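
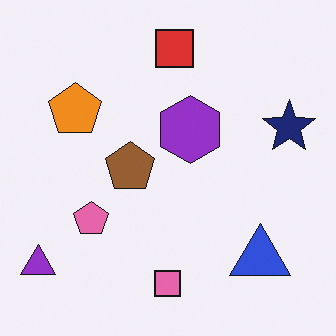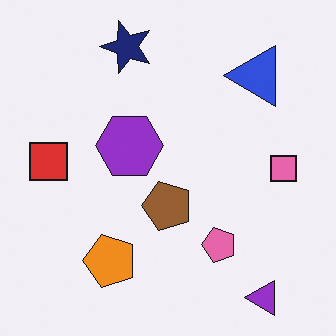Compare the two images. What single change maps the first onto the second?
It was rotated 90° counter-clockwise.

The purple triangle sits in the bottom-left of the first image and the bottom-right of the second — consistent with a whole-image 90° counter-clockwise rotation.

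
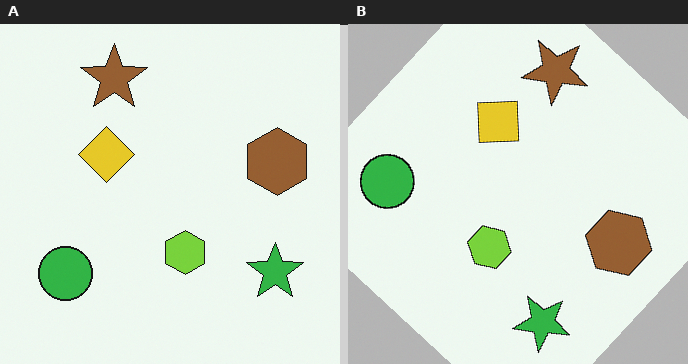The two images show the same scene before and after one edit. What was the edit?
It was rotated clockwise by a large amount — several tens of degrees.

Every shape is tilted by the same angle and the image corners show triangular fill wedges — a whole-image rotation by a non-right angle.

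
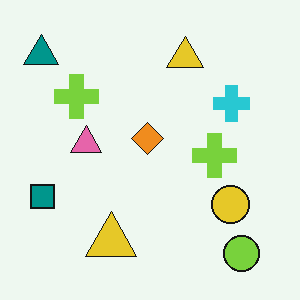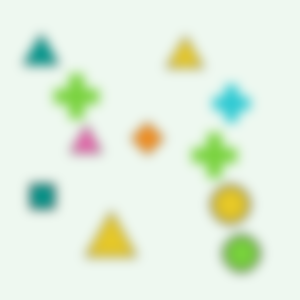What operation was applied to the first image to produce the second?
The transformation is: strongly gaussian-blurred.

Shape edges and outlines are uniformly softened across the whole image.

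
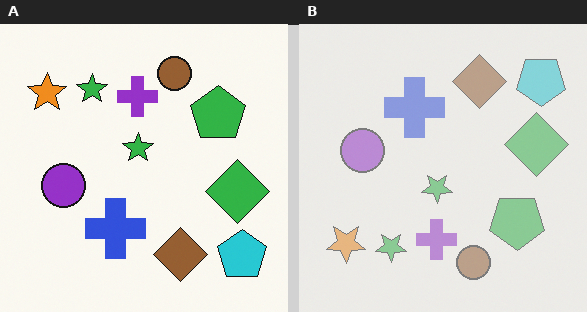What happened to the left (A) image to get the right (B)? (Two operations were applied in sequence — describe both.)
The transformation is: washed out (contrast reduced), then flipped vertically (top ↔ bottom).

Tones are pushed toward mid-grey across the whole image — a global contrast change. The brown circle is in the top of the left (A) image and the bottom of the right (B) — shapes on opposite sides of the horizontal midline have swapped in a mirror flip.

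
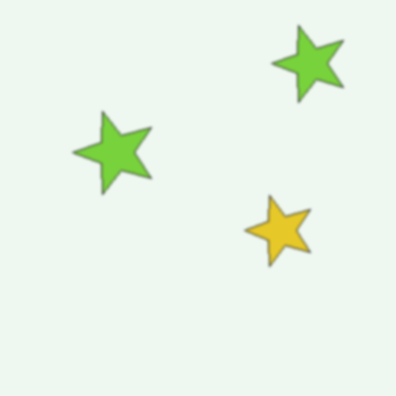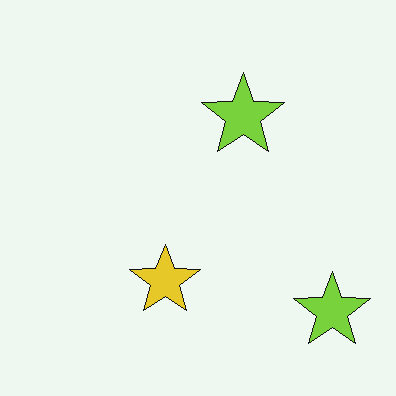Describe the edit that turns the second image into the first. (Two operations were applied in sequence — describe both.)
This is the original image rotated 90° counter-clockwise, then given a subtle gaussian blur.

The yellow star sits in the bottom of the second image and the right of the first — consistent with a whole-image 90° counter-clockwise rotation. Shape edges and outlines are uniformly softened across the whole image.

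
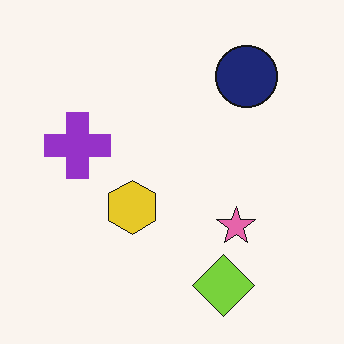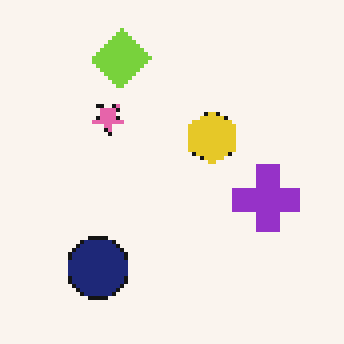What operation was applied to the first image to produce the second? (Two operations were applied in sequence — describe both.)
The image was mildly pixelated, then rotated 180°.

Shapes are reduced to large square blocks; fine edges and outlines are lost — a downscale-then-upscale (mosaic) effect. The lime diamond sits in the bottom of the first image and the top of the second — consistent with a whole-image 180° rotation.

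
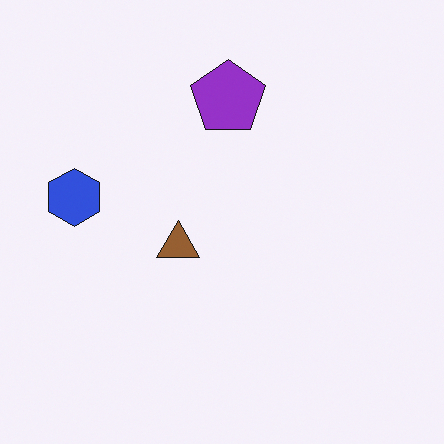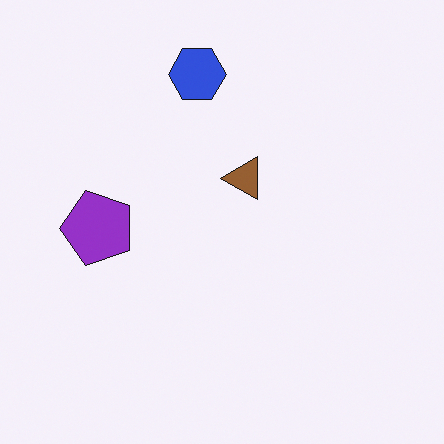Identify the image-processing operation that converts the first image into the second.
The image was transposed (reflected across the top-left ↔ bottom-right diagonal).

Shapes have swapped their row and column positions — what was in the top-right is now in the bottom-left — a diagonal reflection.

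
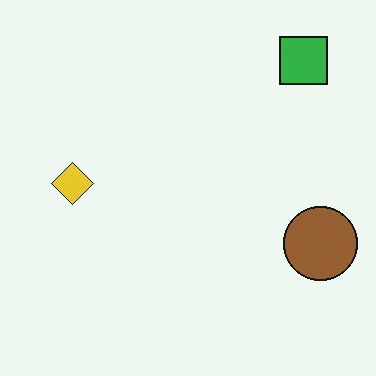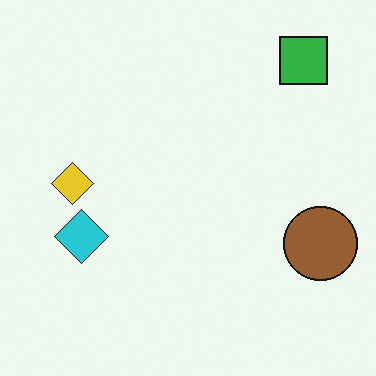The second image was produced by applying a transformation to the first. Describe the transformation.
It was overlaid with an additional cyan diamond.

A cyan diamond appears in the second image that is absent from the first.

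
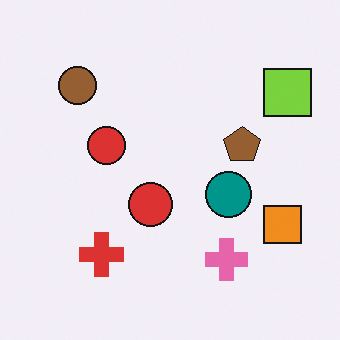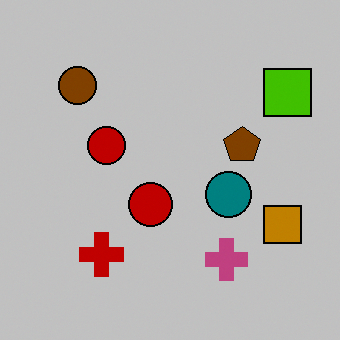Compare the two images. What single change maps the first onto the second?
Aggressively posterized.

Each flat color has snapped to a coarser quantized level — most visibly, the near-white background has dropped to a flat grey.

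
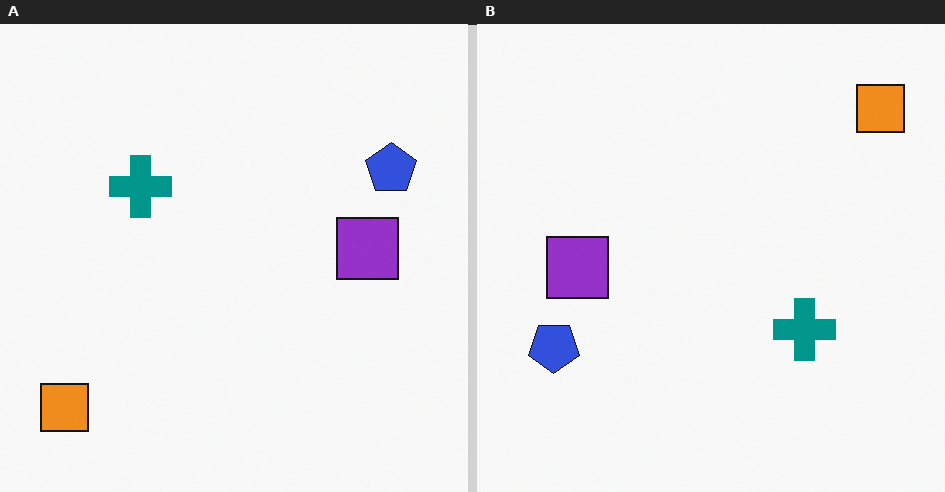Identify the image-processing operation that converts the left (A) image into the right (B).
The image was rotated 180°.

The orange square sits in the bottom-left of the left (A) image and the top-right of the right (B) — consistent with a whole-image 180° rotation.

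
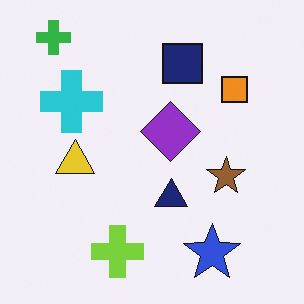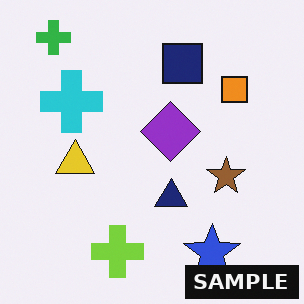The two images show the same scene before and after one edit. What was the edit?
This is the original image watermarked with the text "SAMPLE" in the lower-right corner.

A dark label reading "SAMPLE" appears in the lower-right corner.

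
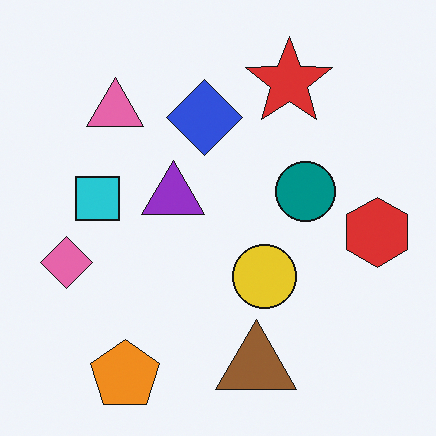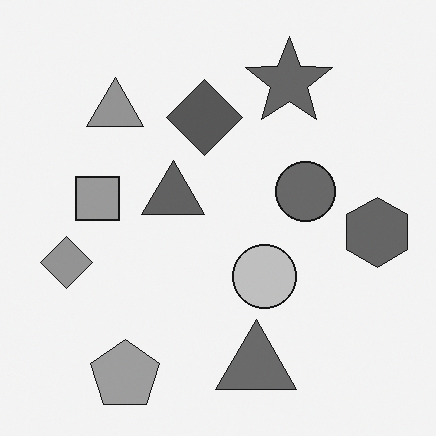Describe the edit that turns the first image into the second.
It was converted to grayscale.

All color is removed — every shape is now a shade of grey.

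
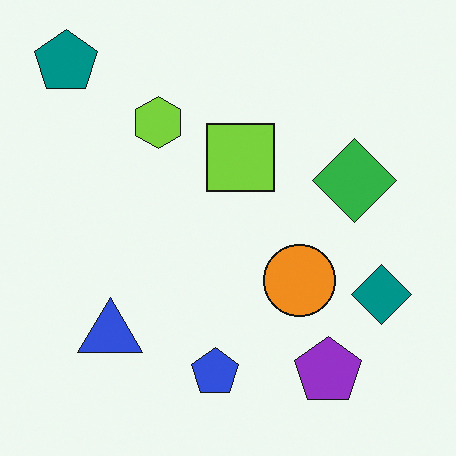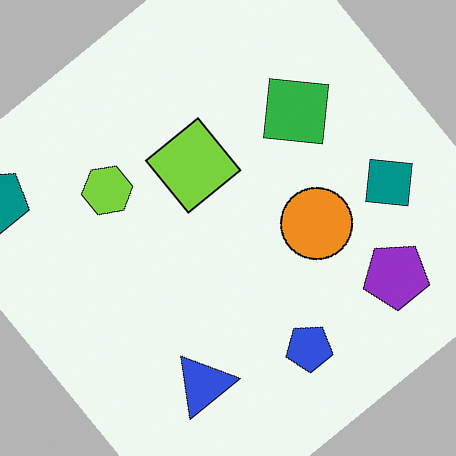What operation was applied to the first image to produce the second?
The transformation is: rotated counter-clockwise by a large amount — several tens of degrees.

Every shape is tilted by the same angle and the image corners show triangular fill wedges — a whole-image rotation by a non-right angle.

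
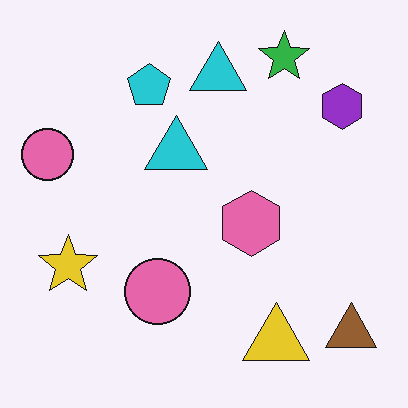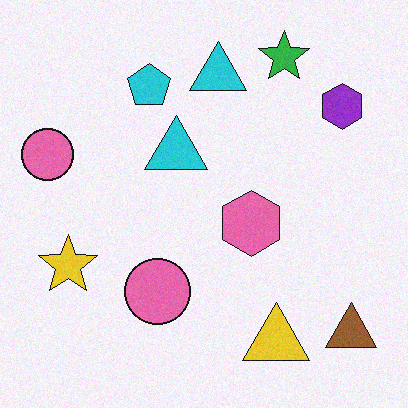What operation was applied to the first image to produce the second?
It was degraded with subtle gaussian noise.

Random speckle covers the whole image, including the flat background.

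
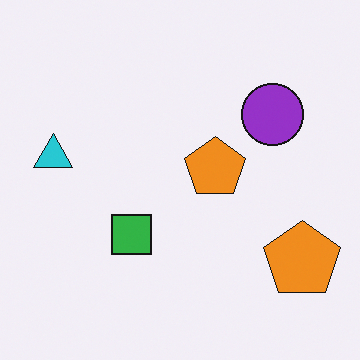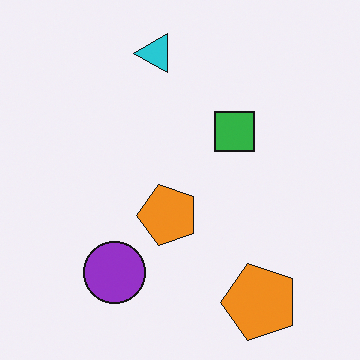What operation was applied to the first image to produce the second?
This is the original image transposed (reflected across the top-left ↔ bottom-right diagonal).

Shapes have swapped their row and column positions — what was in the top-right is now in the bottom-left — a diagonal reflection.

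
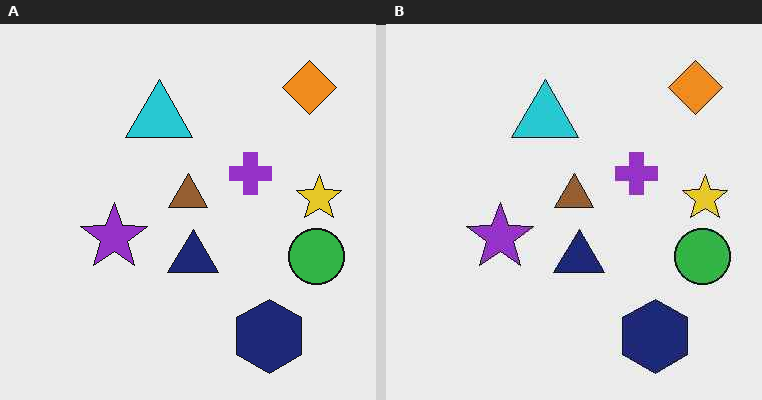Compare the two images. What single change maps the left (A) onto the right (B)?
This is the original image JPEG-compressed with visible artifacts.

Blocky 8×8 compression artifacts appear around shape edges and the flat background shows ringing — characteristic JPEG degradation.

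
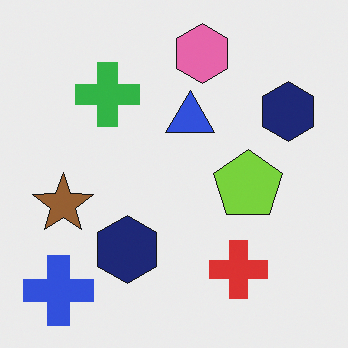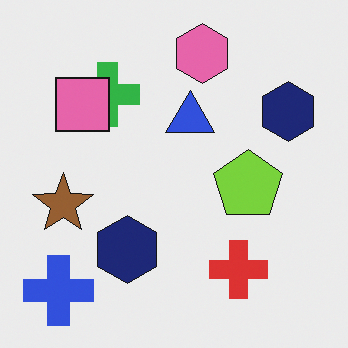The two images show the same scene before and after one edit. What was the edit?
The transformation is: overlaid with an additional pink square.

A pink square appears in the second image that is absent from the first.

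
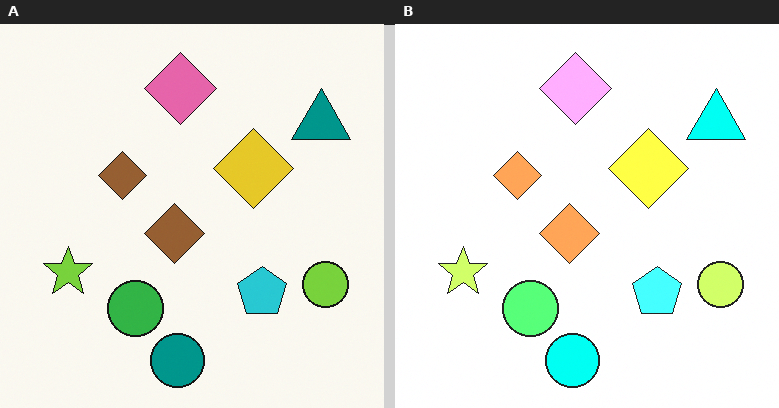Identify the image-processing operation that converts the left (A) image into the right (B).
The image was brightened a lot.

Every pixel — background and shapes alike — is uniformly brightened.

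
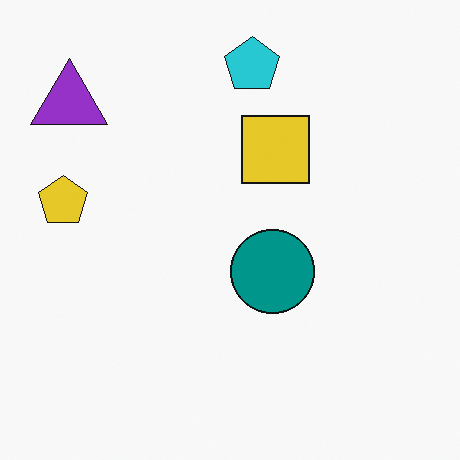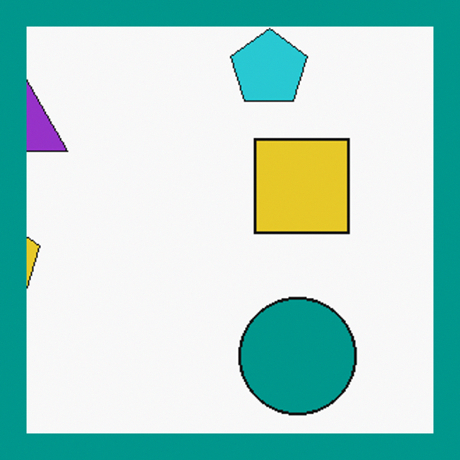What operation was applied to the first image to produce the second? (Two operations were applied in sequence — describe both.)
Cropped slightly and scaled back up, then framed with a teal border.

The visible shapes are larger and the field of view is narrower; shapes near the original edges may be partly or wholly outside the frame — a crop-and-rescale. A solid teal frame runs around the edge of the second image, with the content slightly shrunk inside it.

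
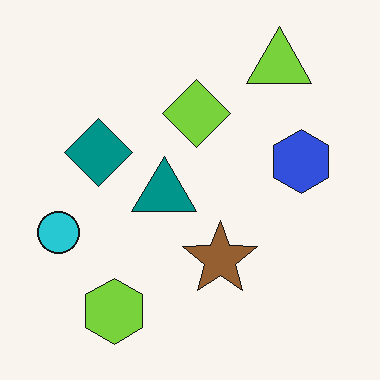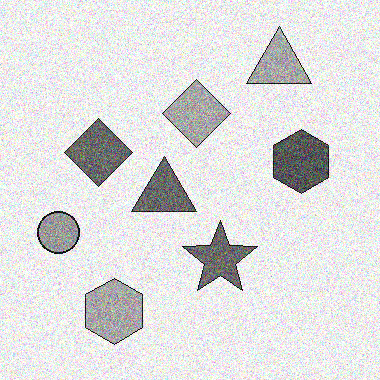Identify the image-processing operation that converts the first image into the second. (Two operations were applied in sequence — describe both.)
The transformation is: converted to grayscale, then degraded with heavy additive noise.

All color is removed — every shape is now a shade of grey. Random speckle covers the whole image, including the flat background.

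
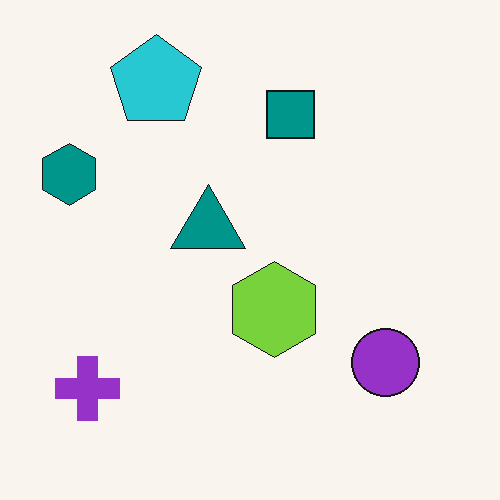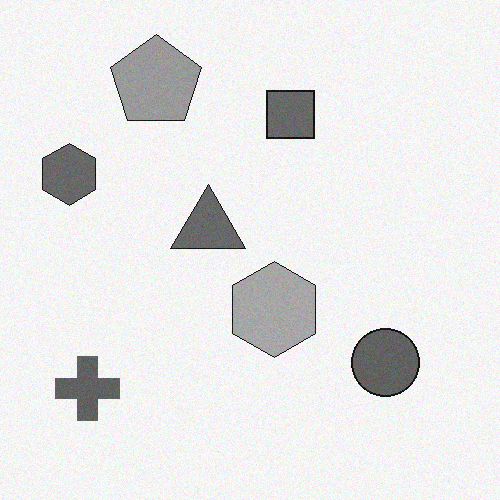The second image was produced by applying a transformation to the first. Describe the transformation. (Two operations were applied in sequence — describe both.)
The image was converted to grayscale, then degraded with light additive noise.

All color is removed — every shape is now a shade of grey. Random speckle covers the whole image, including the flat background.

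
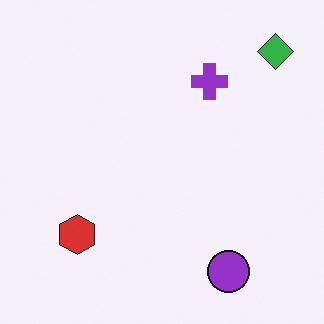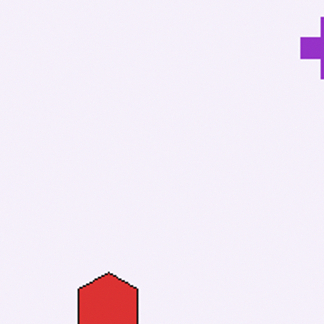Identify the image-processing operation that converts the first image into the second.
This is the original image cropped to a noticeably smaller region and rescaled.

The visible shapes are larger and the field of view is narrower; shapes near the original edges may be partly or wholly outside the frame — a crop-and-rescale.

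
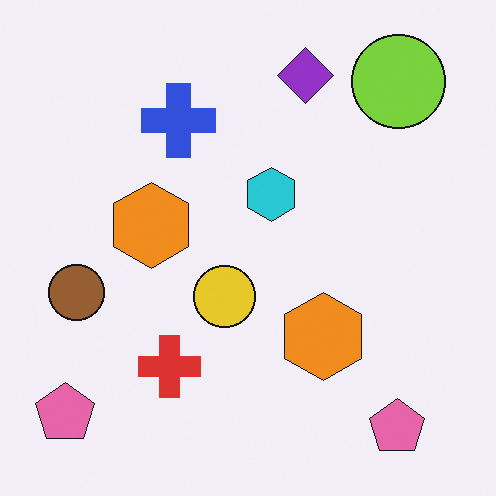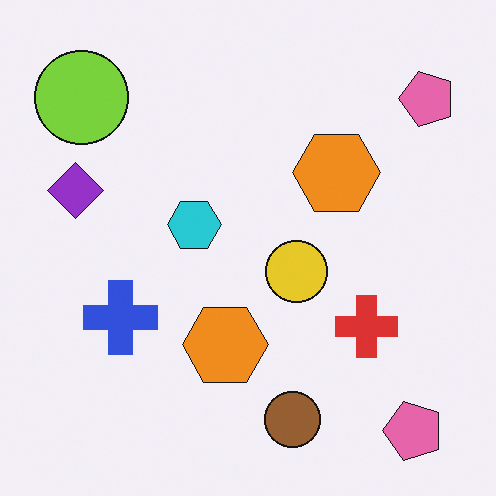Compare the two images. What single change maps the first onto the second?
The image was rotated 90° counter-clockwise.

The lime circle sits in the top-right of the first image and the top-left of the second — consistent with a whole-image 90° counter-clockwise rotation.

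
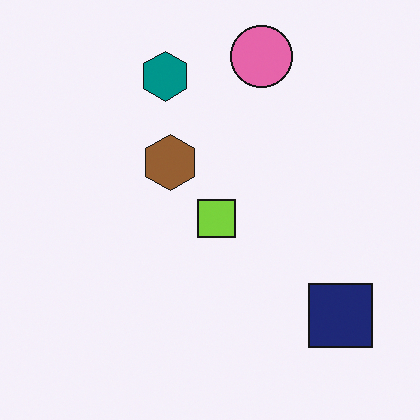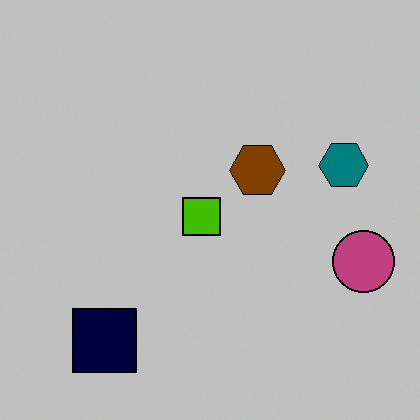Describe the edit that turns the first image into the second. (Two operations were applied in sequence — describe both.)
This is the original image rotated 90° clockwise, then heavily posterized to just a handful of flat colors.

The navy square sits in the bottom-right of the first image and the bottom-left of the second — consistent with a whole-image 90° clockwise rotation. Each flat color has snapped to a coarser quantized level — most visibly, the near-white background has dropped to a flat grey.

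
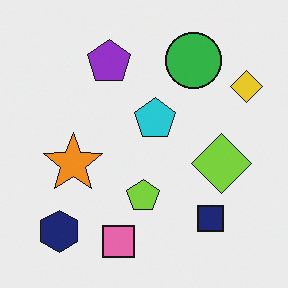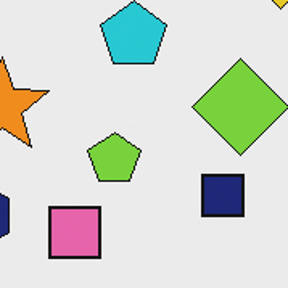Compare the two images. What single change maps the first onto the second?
The transformation is: cropped to a modestly smaller region and rescaled.

The visible shapes are larger and the field of view is narrower; shapes near the original edges may be partly or wholly outside the frame — a crop-and-rescale.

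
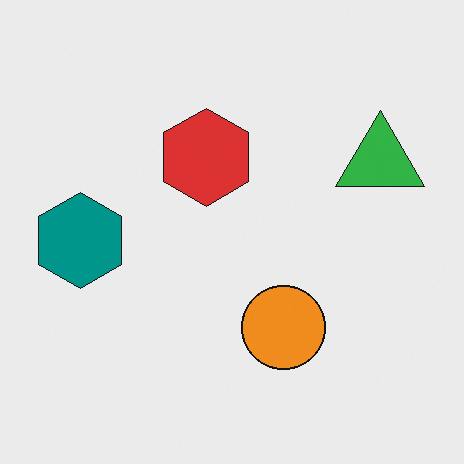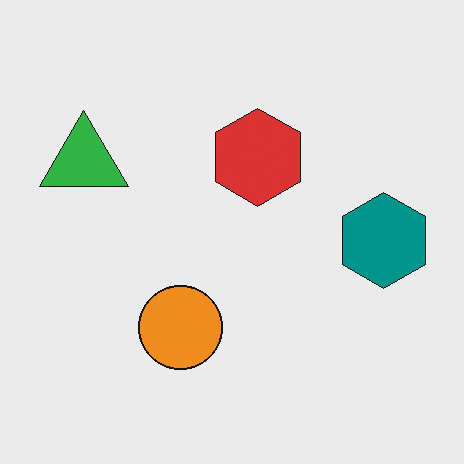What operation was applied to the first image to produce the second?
The second image is the first flipped horizontally (left ↔ right).

The teal hexagon is in the left of the first image and the right of the second — shapes on opposite sides of the vertical midline have swapped in a mirror flip.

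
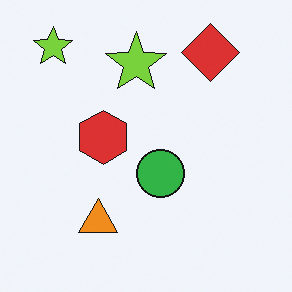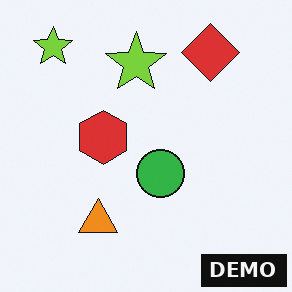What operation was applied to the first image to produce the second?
This is the original image watermarked with the text "DEMO" in the lower-right corner.

A dark label reading "DEMO" appears in the lower-right corner.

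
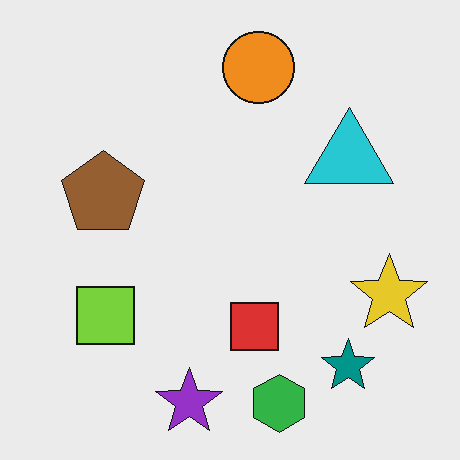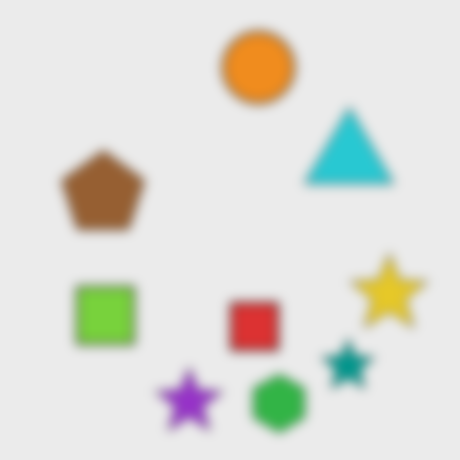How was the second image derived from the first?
It was heavily blurred.

Shape edges and outlines are uniformly softened across the whole image.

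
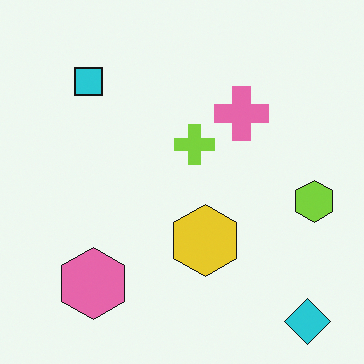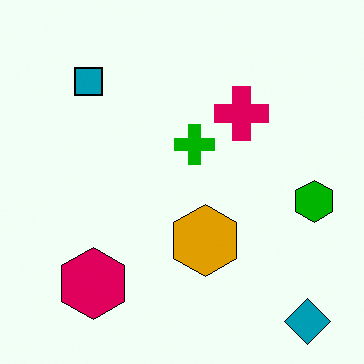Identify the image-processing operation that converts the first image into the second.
This is the original image given much higher contrast.

Tones are pushed away from mid-grey across the whole image — a global contrast change.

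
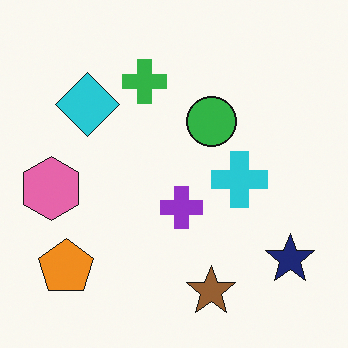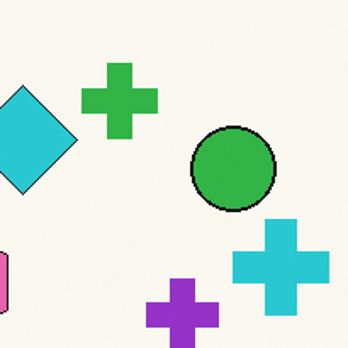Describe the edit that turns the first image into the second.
The image was cropped to a noticeably smaller region and rescaled.

The visible shapes are larger and the field of view is narrower; shapes near the original edges may be partly or wholly outside the frame — a crop-and-rescale.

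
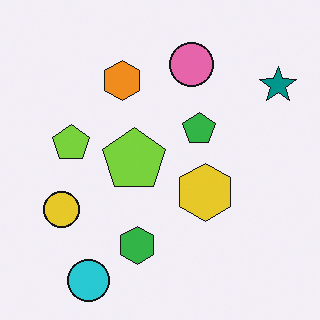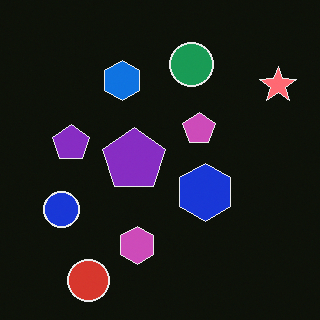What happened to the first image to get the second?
It was color-inverted (negative).

The light background has become dark and every shape's color is its complement — a photographic negative.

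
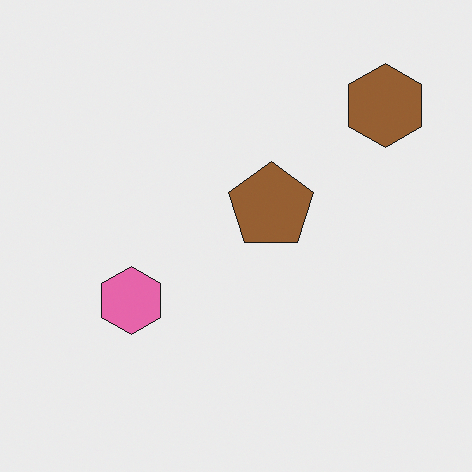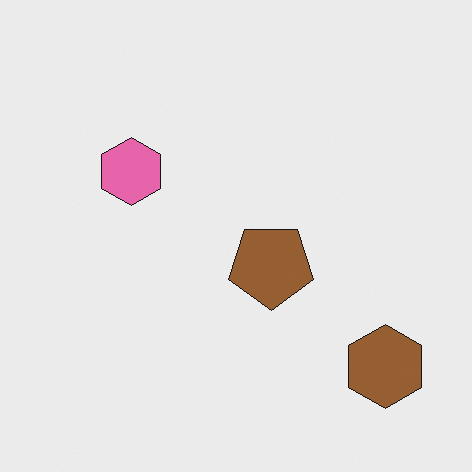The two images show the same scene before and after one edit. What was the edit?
The second image is the first flipped vertically (top ↔ bottom).

The brown hexagon is in the top-right of the first image and the bottom-right of the second — shapes on opposite sides of the horizontal midline have swapped in a mirror flip.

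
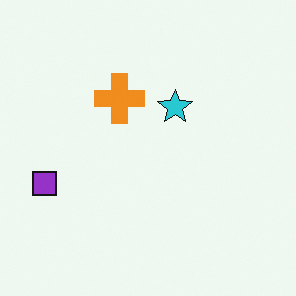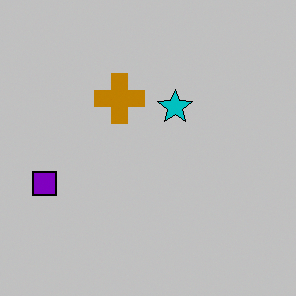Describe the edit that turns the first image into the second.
The image was aggressively posterized.

Each flat color has snapped to a coarser quantized level — most visibly, the near-white background has dropped to a flat grey.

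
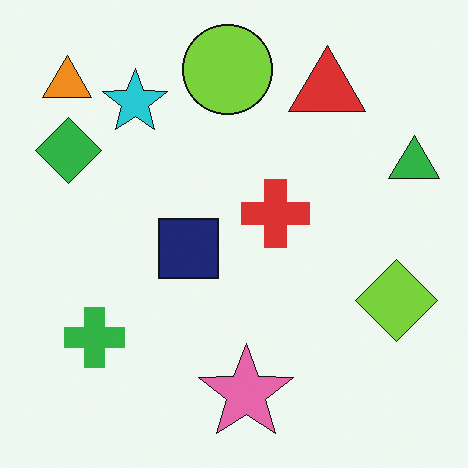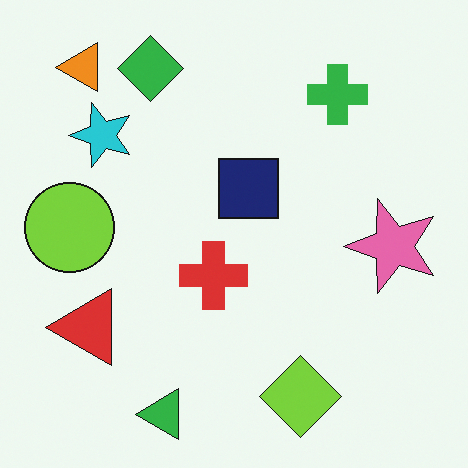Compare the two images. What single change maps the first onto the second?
Transposed (reflected across the top-left ↔ bottom-right diagonal).

Shapes have swapped their row and column positions — what was in the top-right is now in the bottom-left — a diagonal reflection.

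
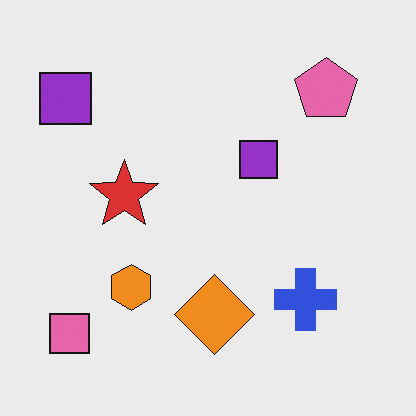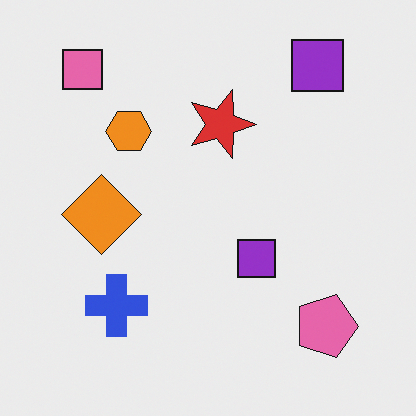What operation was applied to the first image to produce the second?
Rotated 90° clockwise.

The pink square sits in the bottom-left of the first image and the top-left of the second — consistent with a whole-image 90° clockwise rotation.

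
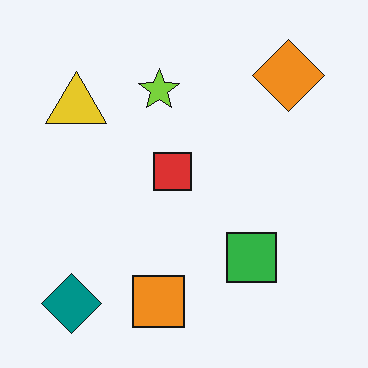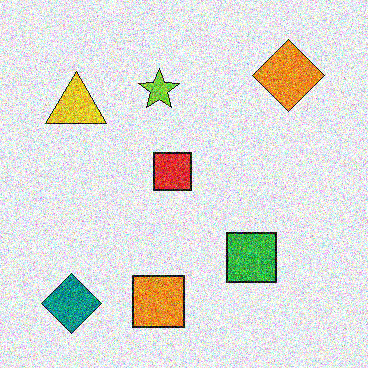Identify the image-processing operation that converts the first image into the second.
The second image is the first degraded with heavy additive noise.

Random speckle covers the whole image, including the flat background.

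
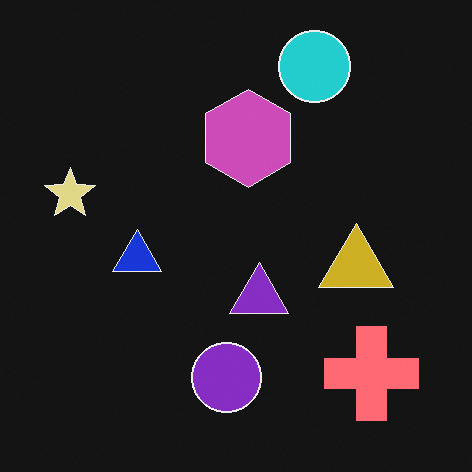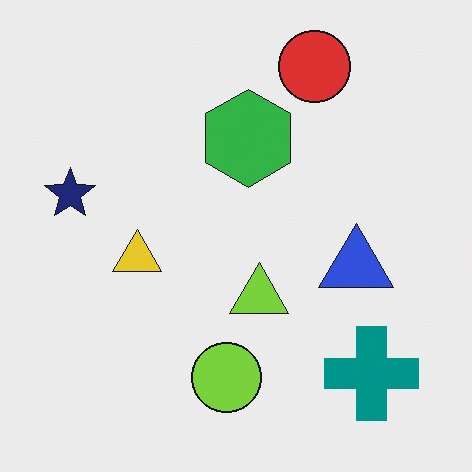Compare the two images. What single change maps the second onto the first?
This is the original image color-inverted (negative).

The light background has become dark and every shape's color is its complement — a photographic negative.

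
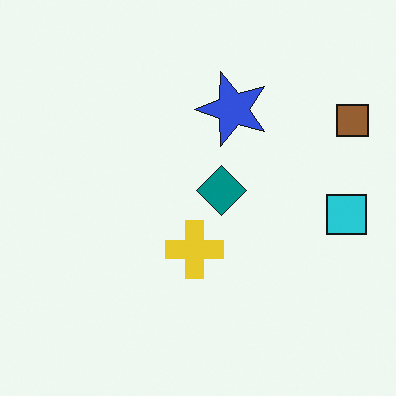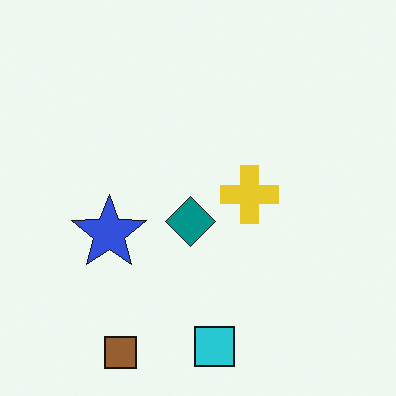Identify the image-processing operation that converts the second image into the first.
It was transposed (reflected across the top-left ↔ bottom-right diagonal).

Shapes have swapped their row and column positions — what was in the top-right is now in the bottom-left — a diagonal reflection.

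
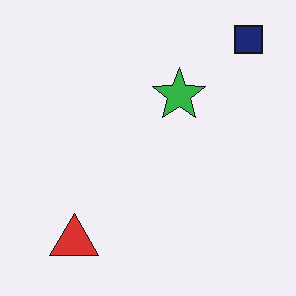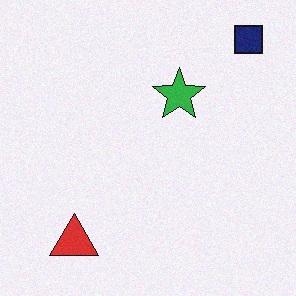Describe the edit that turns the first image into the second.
The transformation is: degraded with light additive noise.

Random speckle covers the whole image, including the flat background.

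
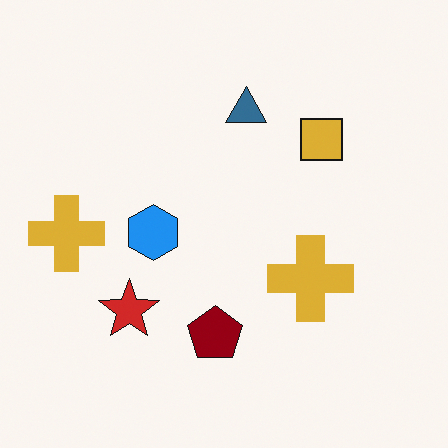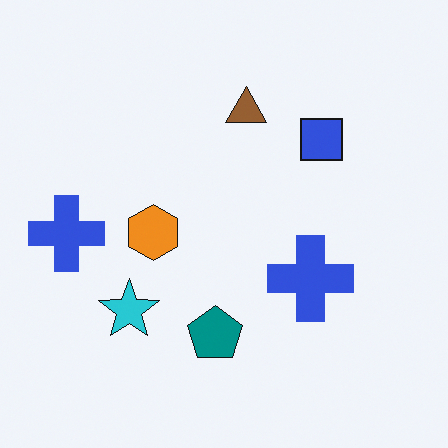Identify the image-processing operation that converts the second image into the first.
Hue-shifted by a large amount.

Every shape's color has rotated by the same amount around the hue wheel — a uniform hue shift.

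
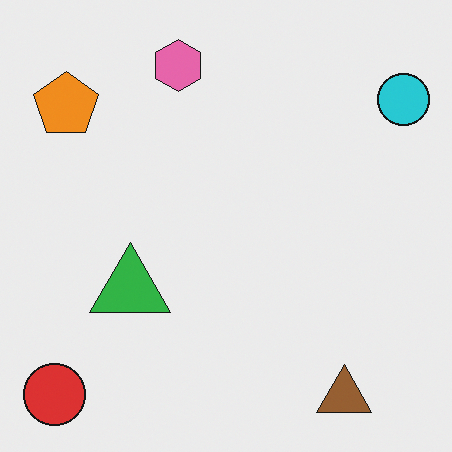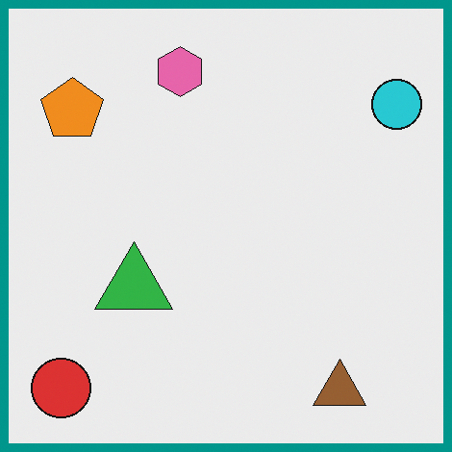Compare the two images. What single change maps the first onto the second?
The second image is the first framed with a teal border.

A solid teal frame runs around the edge of the second image, with the content slightly shrunk inside it.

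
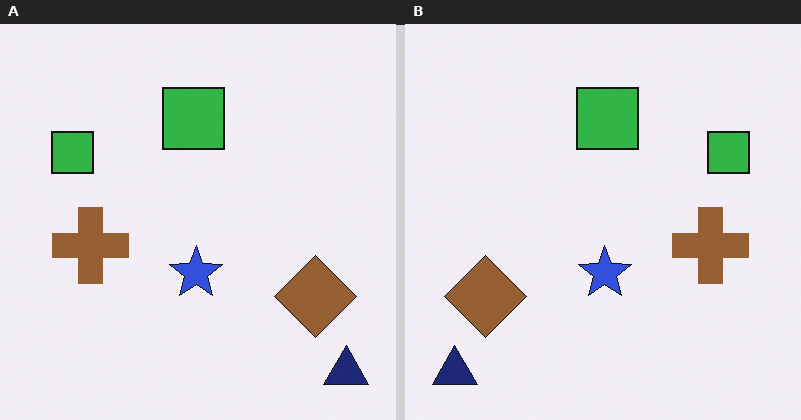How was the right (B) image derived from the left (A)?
Flipped horizontally (left ↔ right).

The navy triangle is in the bottom-right of the left (A) image and the bottom-left of the right (B) — shapes on opposite sides of the vertical midline have swapped in a mirror flip.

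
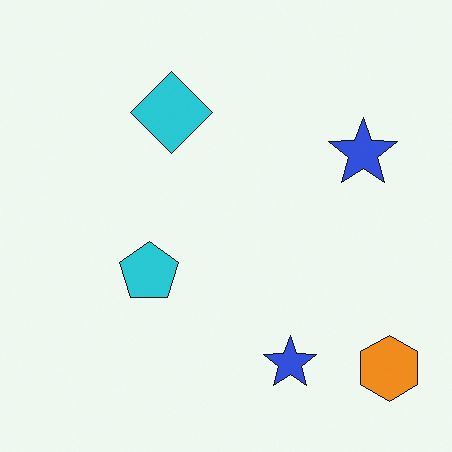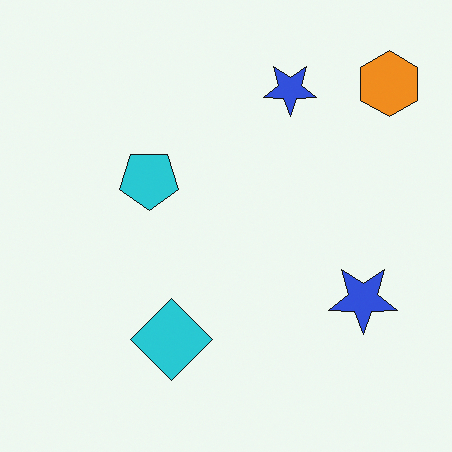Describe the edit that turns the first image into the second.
Flipped vertically (top ↔ bottom).

The orange hexagon is in the bottom-right of the first image and the top-right of the second — shapes on opposite sides of the horizontal midline have swapped in a mirror flip.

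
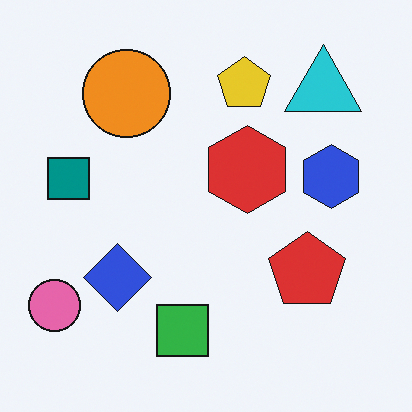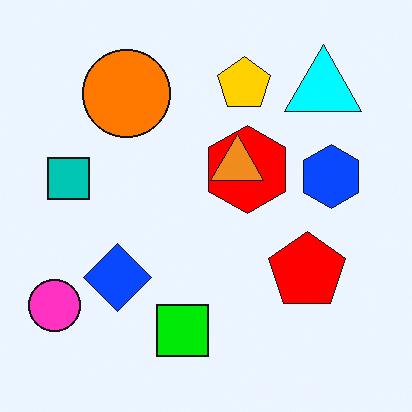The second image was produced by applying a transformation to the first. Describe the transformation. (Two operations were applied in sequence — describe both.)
The second image is the first heavily oversaturated, then overlaid with an additional orange triangle.

All colors are more vivid — a global saturation change. An orange triangle appears in the second image that is absent from the first.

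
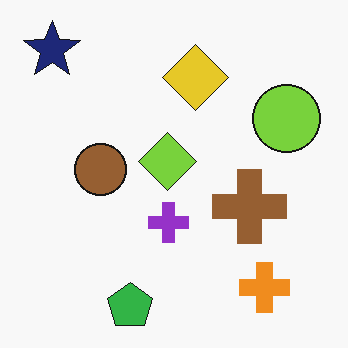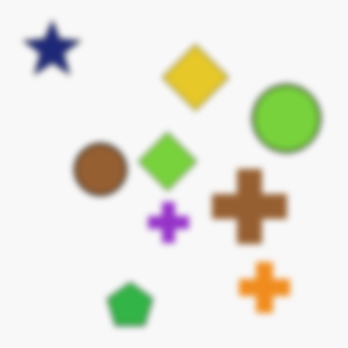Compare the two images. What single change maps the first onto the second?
The second image is the first moderately blurred.

Shape edges and outlines are uniformly softened across the whole image.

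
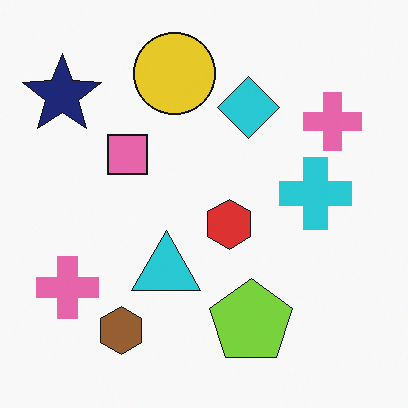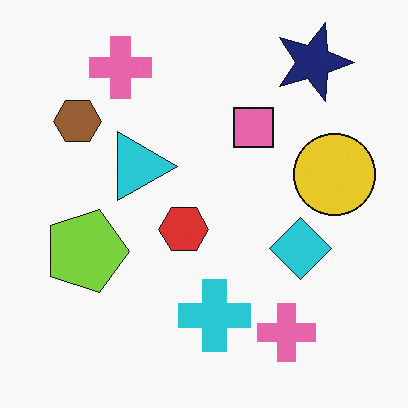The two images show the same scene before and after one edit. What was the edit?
Rotated 90° clockwise.

The navy star sits in the top-left of the first image and the top-right of the second — consistent with a whole-image 90° clockwise rotation.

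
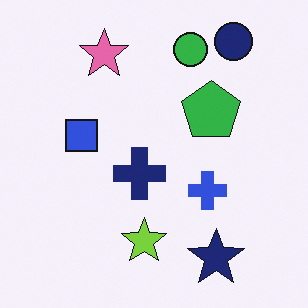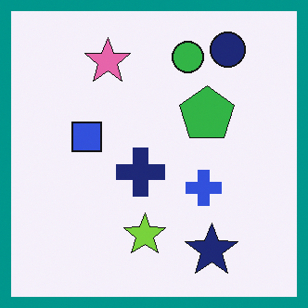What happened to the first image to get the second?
Framed with a teal border.

A solid teal frame runs around the edge of the second image, with the content slightly shrunk inside it.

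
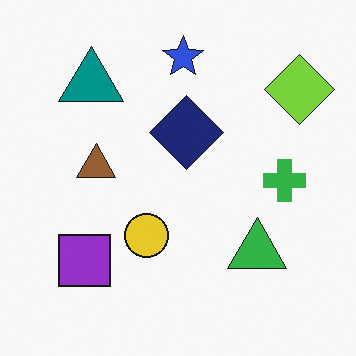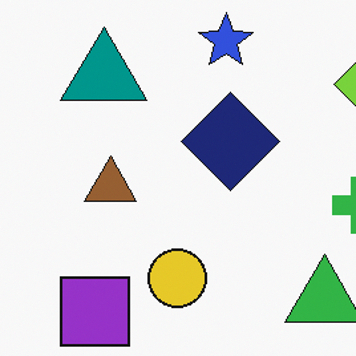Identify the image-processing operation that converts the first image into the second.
The transformation is: cropped to a modestly smaller region and rescaled.

The visible shapes are larger and the field of view is narrower; shapes near the original edges may be partly or wholly outside the frame — a crop-and-rescale.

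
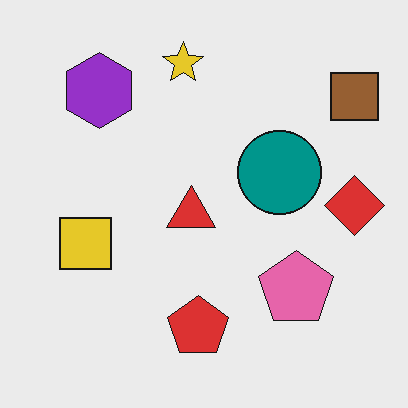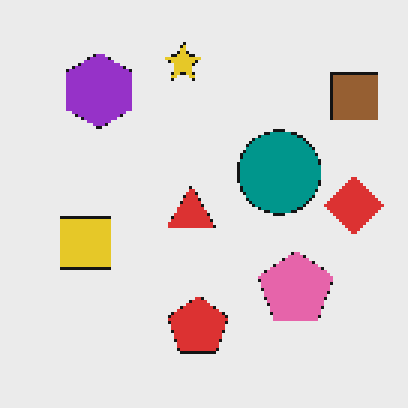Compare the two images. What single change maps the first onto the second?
The image was mildly pixelated.

Shapes are reduced to large square blocks; fine edges and outlines are lost — a downscale-then-upscale (mosaic) effect.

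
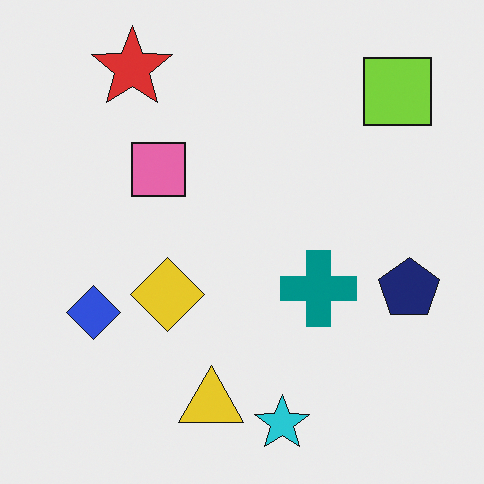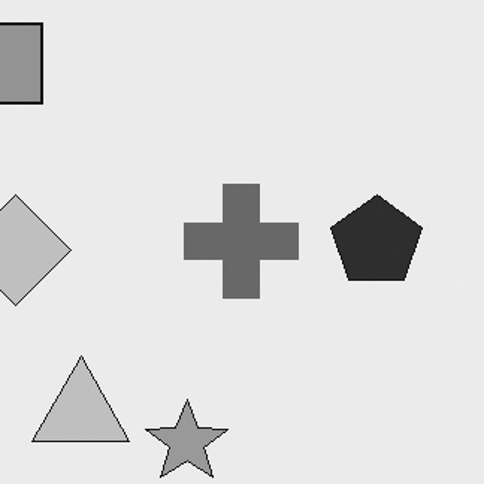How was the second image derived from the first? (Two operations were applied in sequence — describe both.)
The transformation is: converted to grayscale, then cropped slightly and scaled back up.

All color is removed — every shape is now a shade of grey. The visible shapes are larger and the field of view is narrower; shapes near the original edges may be partly or wholly outside the frame — a crop-and-rescale.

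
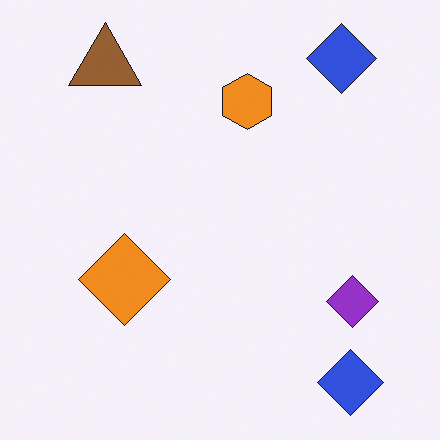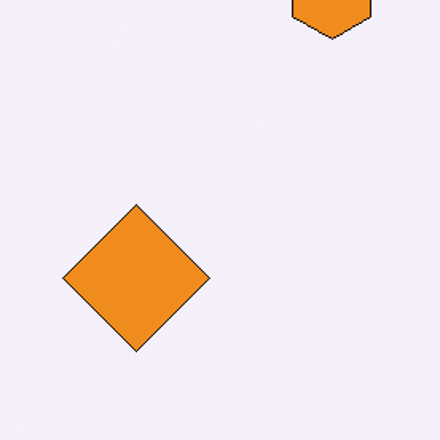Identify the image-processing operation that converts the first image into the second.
Cropped slightly and scaled back up.

The visible shapes are larger and the field of view is narrower; shapes near the original edges may be partly or wholly outside the frame — a crop-and-rescale.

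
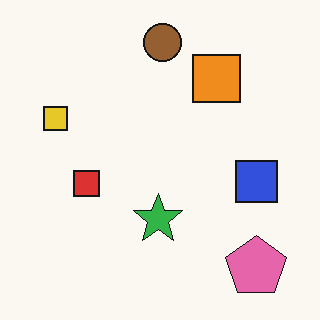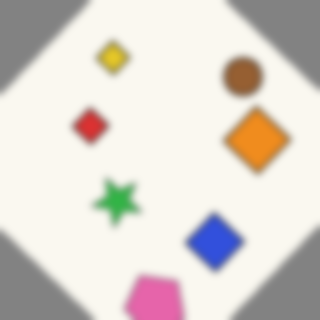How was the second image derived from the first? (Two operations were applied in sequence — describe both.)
It was rotated clockwise by a large amount — several tens of degrees, then noticeably gaussian-blurred.

Every shape is tilted by the same angle and the image corners show triangular fill wedges — a whole-image rotation by a non-right angle. Shape edges and outlines are uniformly softened across the whole image.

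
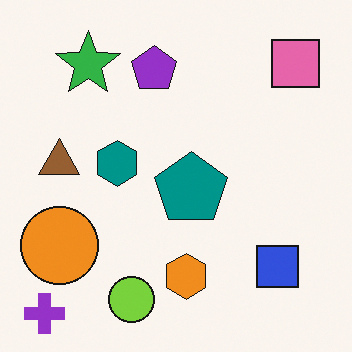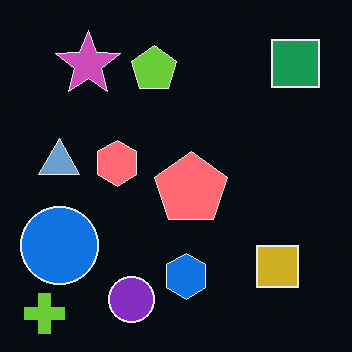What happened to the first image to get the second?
Color-inverted (negative).

The light background has become dark and every shape's color is its complement — a photographic negative.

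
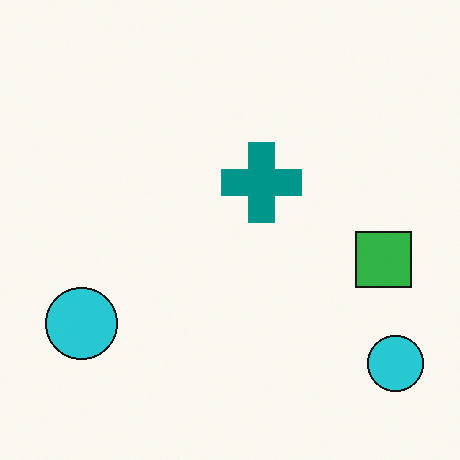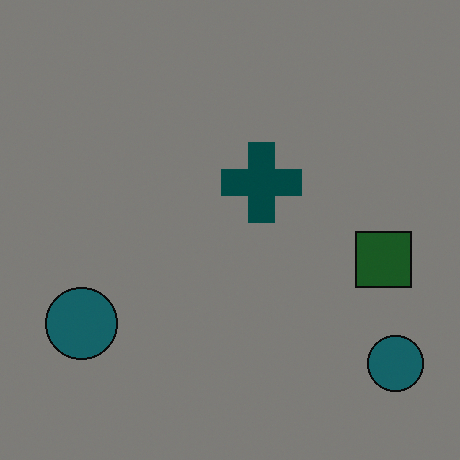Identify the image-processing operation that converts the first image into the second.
This is the original image substantially darkened.

Every pixel — background and shapes alike — is uniformly darkened.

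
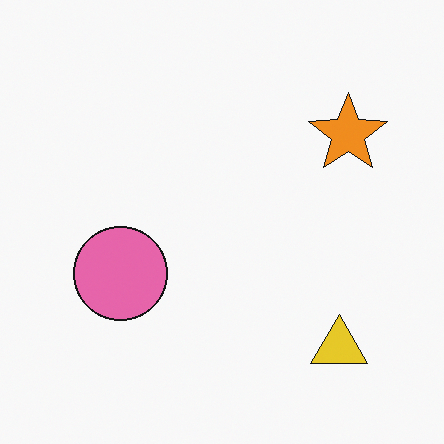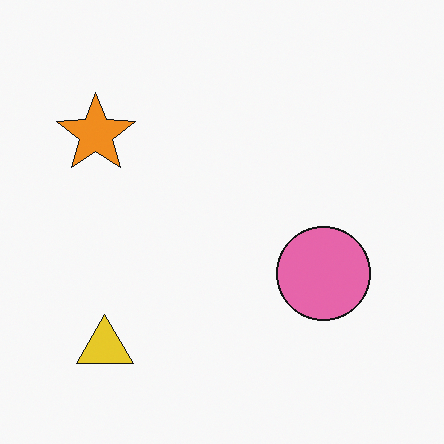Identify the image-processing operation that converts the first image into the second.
The transformation is: flipped horizontally (left ↔ right).

The orange star is in the top-right of the first image and the top-left of the second — shapes on opposite sides of the vertical midline have swapped in a mirror flip.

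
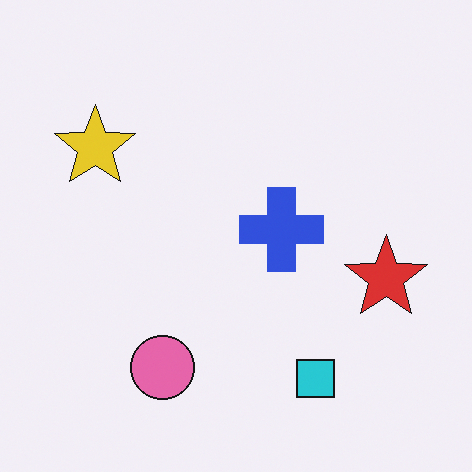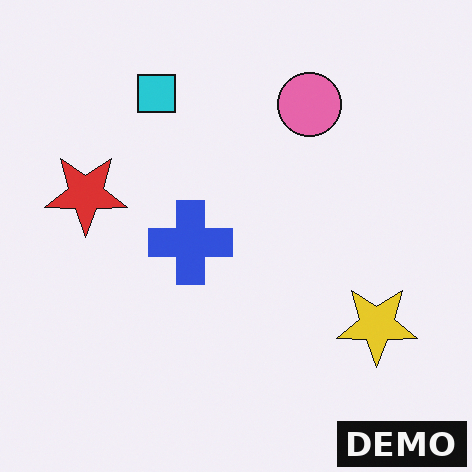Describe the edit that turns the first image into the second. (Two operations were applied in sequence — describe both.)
The second image is the first rotated 180°, then watermarked with the text "DEMO" in the lower-right corner.

The yellow star sits in the top-left of the first image and the bottom-right of the second — consistent with a whole-image 180° rotation. A dark label reading "DEMO" appears in the lower-right corner.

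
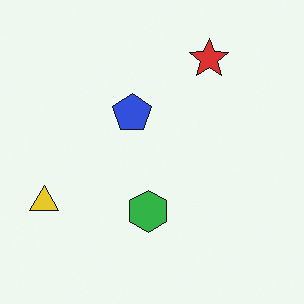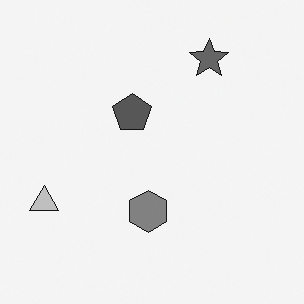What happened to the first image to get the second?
It was converted to grayscale.

All color is removed — every shape is now a shade of grey.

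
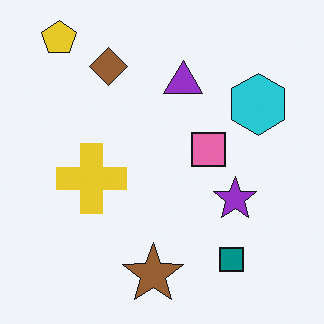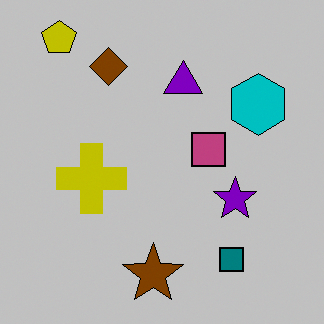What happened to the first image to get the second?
This is the original image heavily posterized to just a handful of flat colors.

Each flat color has snapped to a coarser quantized level — most visibly, the near-white background has dropped to a flat grey.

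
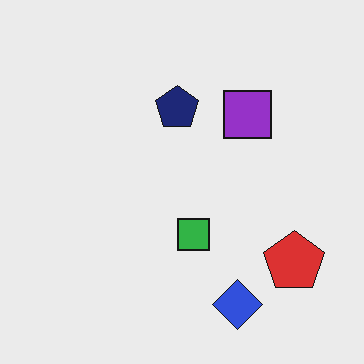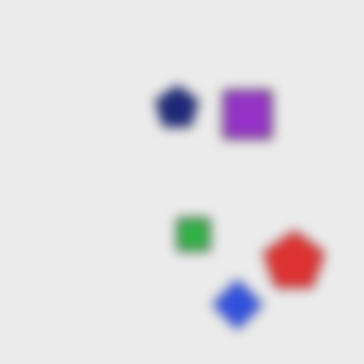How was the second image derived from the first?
The transformation is: heavily blurred.

Shape edges and outlines are uniformly softened across the whole image.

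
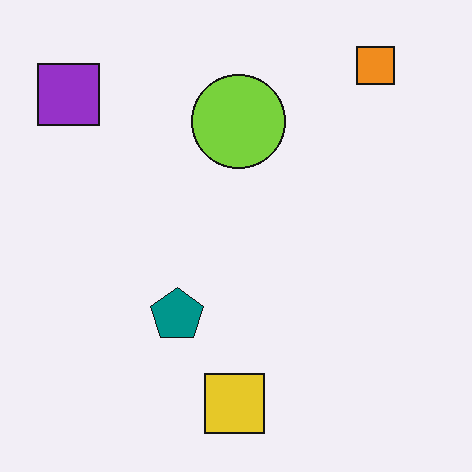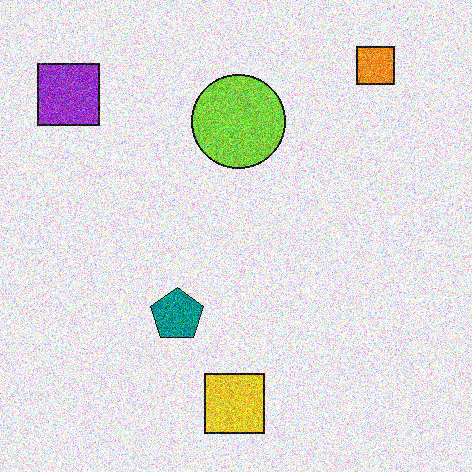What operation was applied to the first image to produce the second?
The second image is the first degraded with a thick layer of grain.

Random speckle covers the whole image, including the flat background.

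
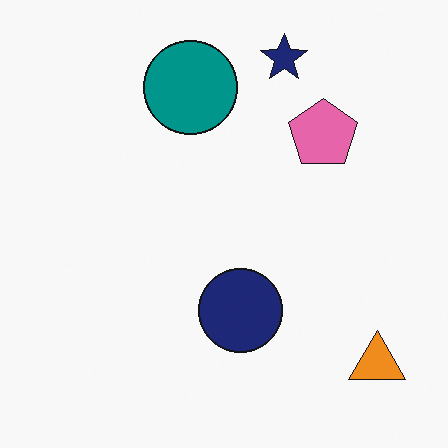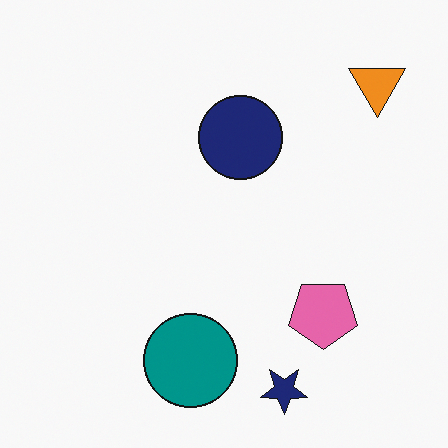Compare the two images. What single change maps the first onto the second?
It was flipped vertically (top ↔ bottom).

The navy star is in the top of the first image and the bottom of the second — shapes on opposite sides of the horizontal midline have swapped in a mirror flip.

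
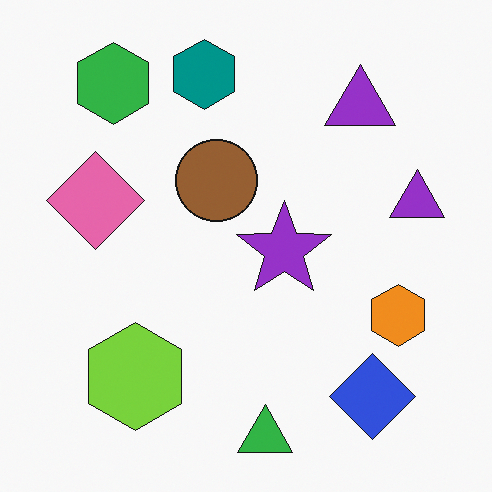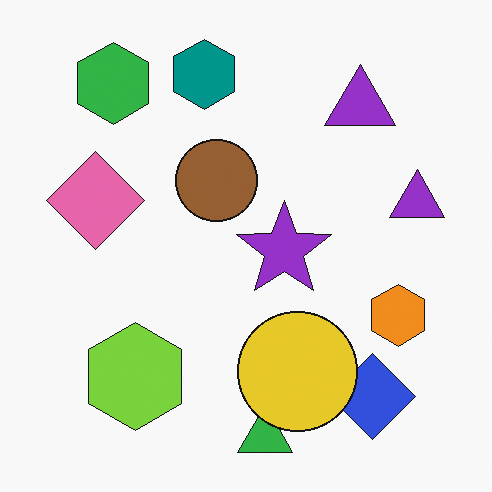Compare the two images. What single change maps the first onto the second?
The image was overlaid with an additional yellow circle.

A yellow circle appears in the second image that is absent from the first.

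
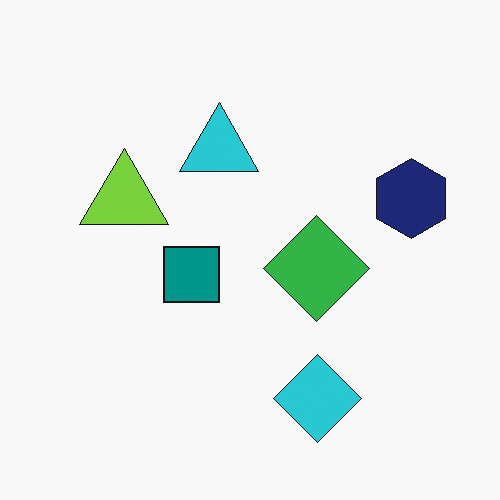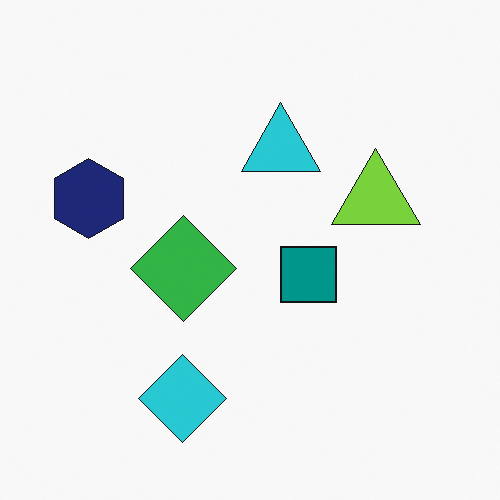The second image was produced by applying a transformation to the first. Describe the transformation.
It was flipped horizontally (left ↔ right).

The navy hexagon is in the right of the first image and the left of the second — shapes on opposite sides of the vertical midline have swapped in a mirror flip.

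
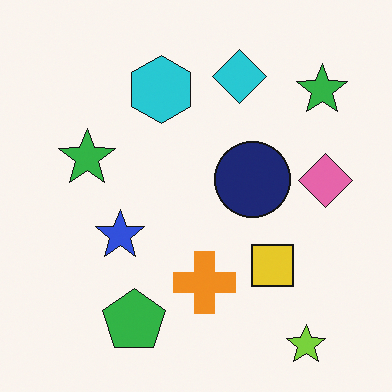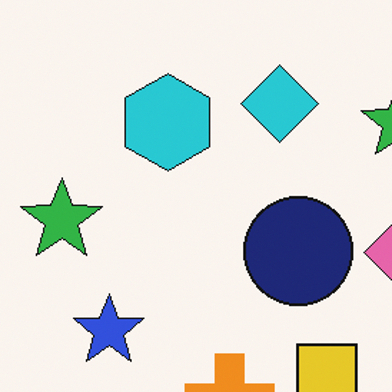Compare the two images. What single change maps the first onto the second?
The second image is the first cropped slightly and scaled back up.

The visible shapes are larger and the field of view is narrower; shapes near the original edges may be partly or wholly outside the frame — a crop-and-rescale.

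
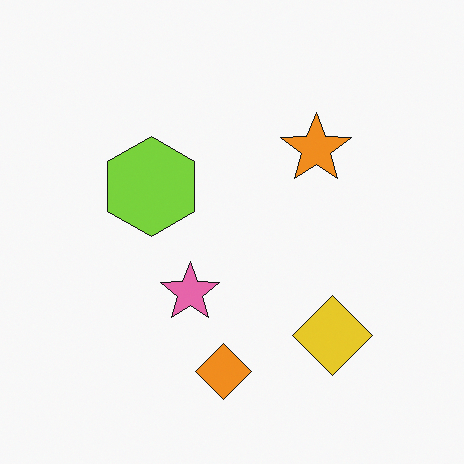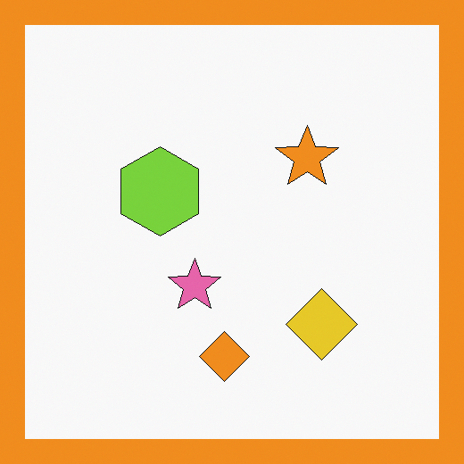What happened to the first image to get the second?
The transformation is: framed with a orange border.

A solid orange frame runs around the edge of the second image, with the content slightly shrunk inside it.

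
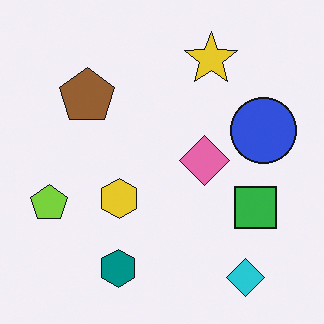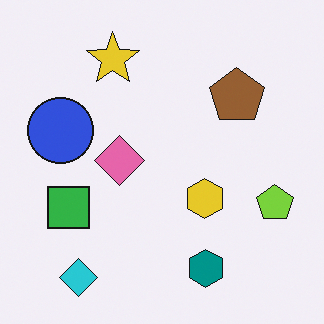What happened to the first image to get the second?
The transformation is: flipped horizontally (left ↔ right).

The lime pentagon is in the left of the first image and the right of the second — shapes on opposite sides of the vertical midline have swapped in a mirror flip.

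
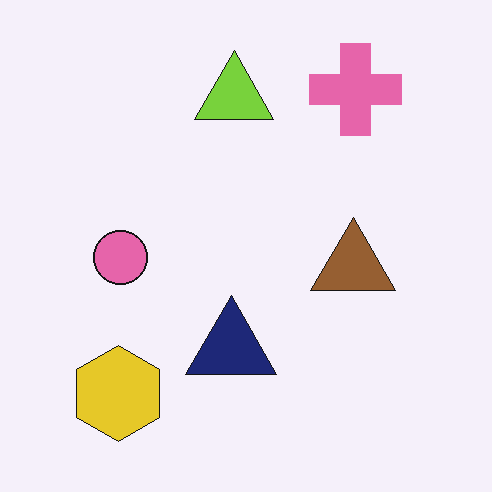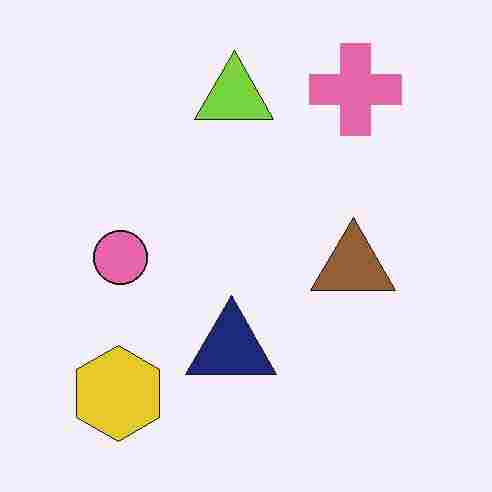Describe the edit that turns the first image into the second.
The image was degraded with heavy JPEG compression.

Blocky 8×8 compression artifacts appear around shape edges and the flat background shows ringing — characteristic JPEG degradation.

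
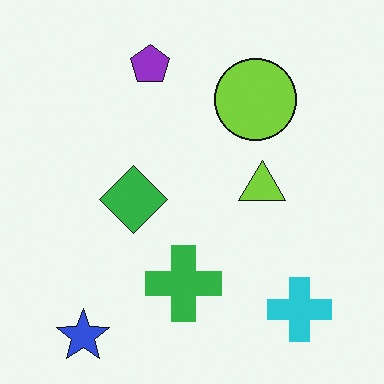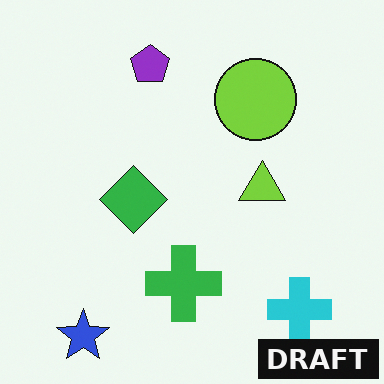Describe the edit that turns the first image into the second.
Watermarked with the text "DRAFT" in the lower-right corner.

A dark label reading "DRAFT" appears in the lower-right corner.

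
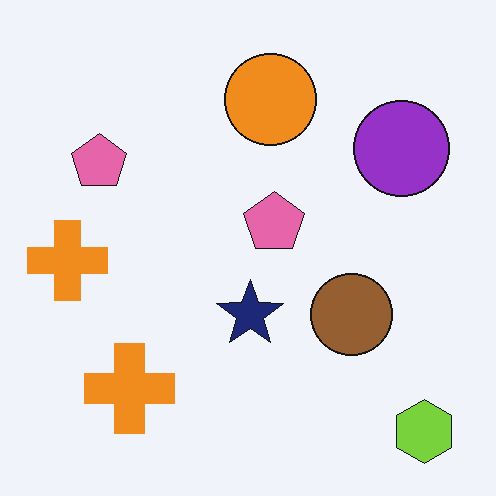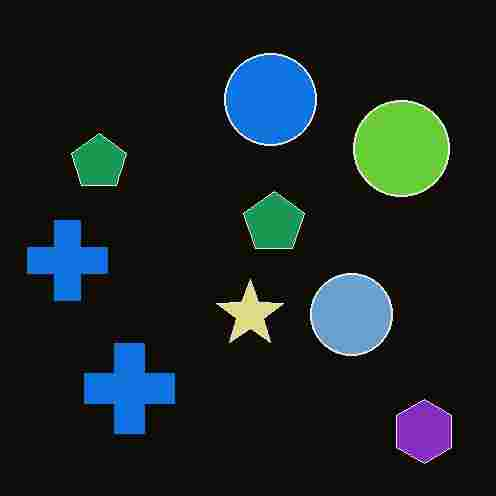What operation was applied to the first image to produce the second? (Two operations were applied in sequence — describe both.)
The second image is the first color-inverted (negative), then degraded with heavy JPEG compression.

The light background has become dark and every shape's color is its complement — a photographic negative. Blocky 8×8 compression artifacts appear around shape edges and the flat background shows ringing — characteristic JPEG degradation.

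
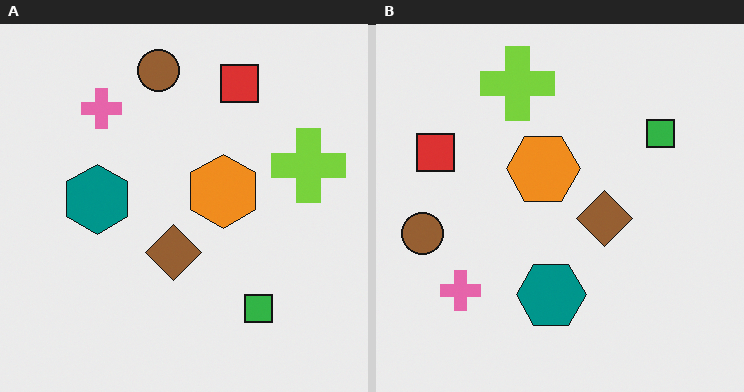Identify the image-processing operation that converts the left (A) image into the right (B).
It was rotated 90° counter-clockwise.

The brown circle sits in the top of the left (A) image and the left of the right (B) — consistent with a whole-image 90° counter-clockwise rotation.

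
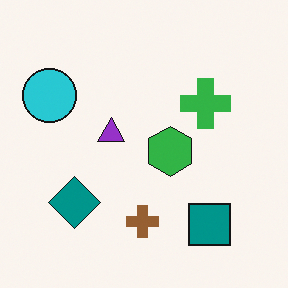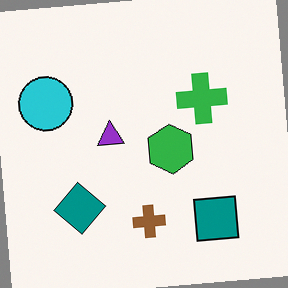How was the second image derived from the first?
The image was rotated counter-clockwise by a small amount.

Every shape is tilted by the same angle and the image corners show triangular fill wedges — a whole-image rotation by a non-right angle.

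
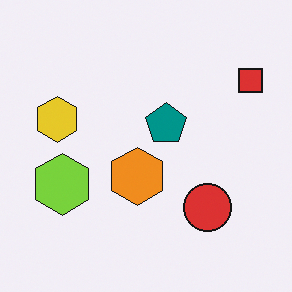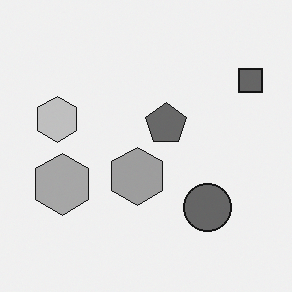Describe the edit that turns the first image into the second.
It was converted to grayscale.

All color is removed — every shape is now a shade of grey.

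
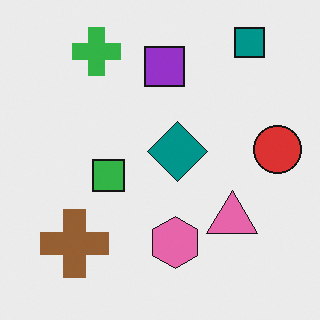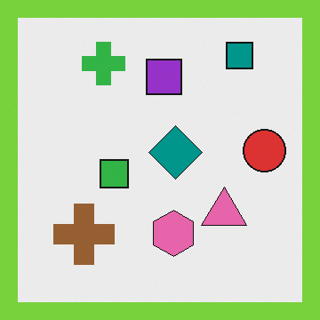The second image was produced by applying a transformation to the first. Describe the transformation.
The image was framed with a lime border.

A solid lime frame runs around the edge of the second image, with the content slightly shrunk inside it.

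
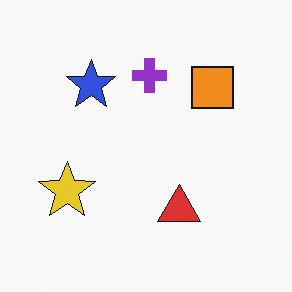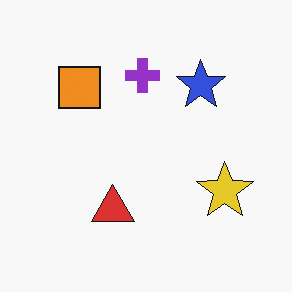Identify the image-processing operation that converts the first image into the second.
The second image is the first flipped horizontally (left ↔ right).

The yellow star is in the left of the first image and the right of the second — shapes on opposite sides of the vertical midline have swapped in a mirror flip.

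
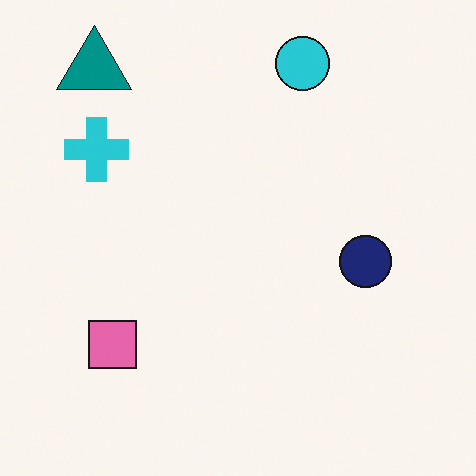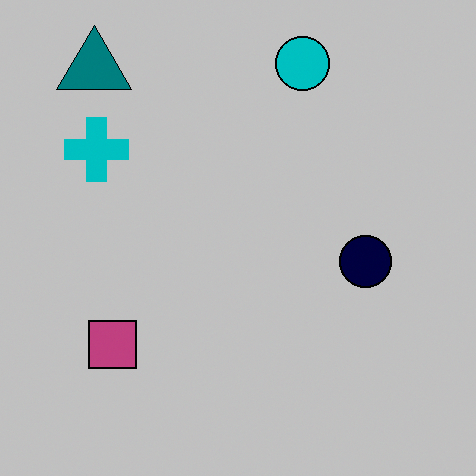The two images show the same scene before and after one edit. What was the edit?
This is the original image aggressively posterized.

Each flat color has snapped to a coarser quantized level — most visibly, the near-white background has dropped to a flat grey.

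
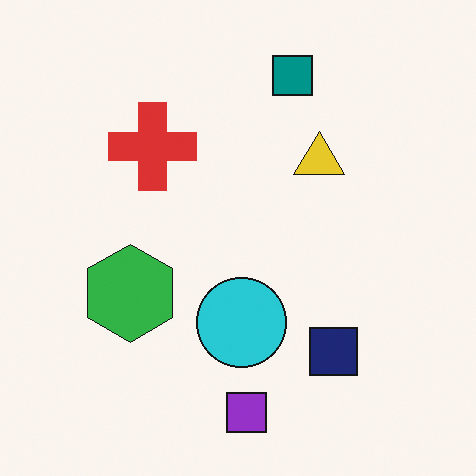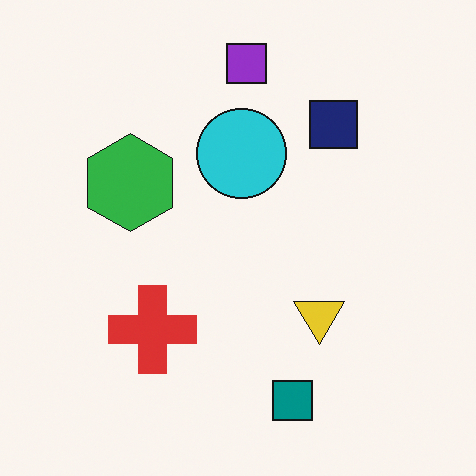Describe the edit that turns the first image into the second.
The transformation is: flipped vertically (top ↔ bottom).

The purple square is in the bottom of the first image and the top of the second — shapes on opposite sides of the horizontal midline have swapped in a mirror flip.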